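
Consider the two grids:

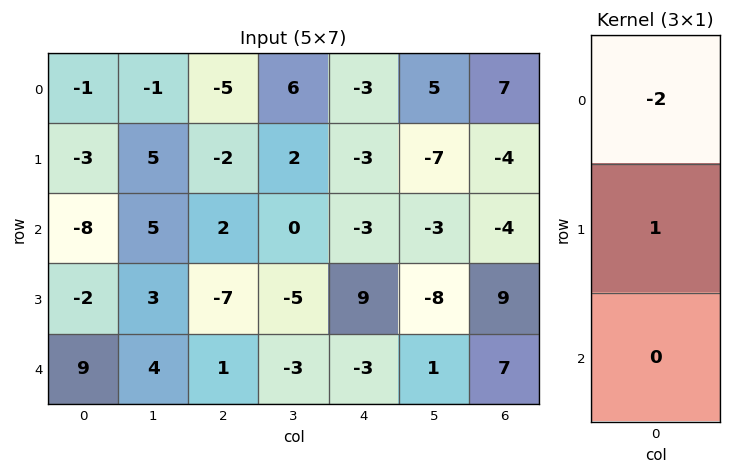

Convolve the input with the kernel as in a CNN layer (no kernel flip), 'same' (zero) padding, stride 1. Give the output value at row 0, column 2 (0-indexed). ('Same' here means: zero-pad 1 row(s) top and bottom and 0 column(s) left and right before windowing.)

The receptive field on the zero-padded input at this output position is [0 / -5 / -2]. Elementwise product with the kernel and sum: 0·-2 + -5·1.

-5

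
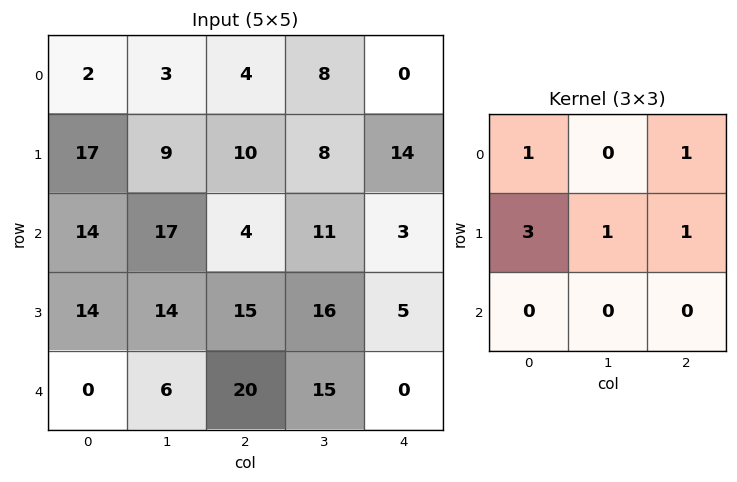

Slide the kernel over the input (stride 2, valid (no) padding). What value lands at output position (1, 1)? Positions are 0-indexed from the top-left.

The receptive field on the input at this output position is [4 11 3 / 15 16 5 / 20 15 0]. Elementwise product with the kernel and sum: 4·1 + 3·1 + 15·3 + 16·1 + 5·1.

73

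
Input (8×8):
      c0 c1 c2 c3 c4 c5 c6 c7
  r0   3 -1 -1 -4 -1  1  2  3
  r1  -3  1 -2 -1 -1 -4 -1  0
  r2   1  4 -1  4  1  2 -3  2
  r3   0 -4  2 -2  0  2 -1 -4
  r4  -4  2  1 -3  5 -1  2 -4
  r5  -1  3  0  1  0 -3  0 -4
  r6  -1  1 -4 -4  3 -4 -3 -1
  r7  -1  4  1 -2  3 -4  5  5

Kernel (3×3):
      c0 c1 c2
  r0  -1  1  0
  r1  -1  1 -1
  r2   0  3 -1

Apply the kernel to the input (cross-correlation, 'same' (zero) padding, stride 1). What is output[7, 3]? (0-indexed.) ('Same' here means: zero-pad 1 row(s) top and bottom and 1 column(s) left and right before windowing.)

The receptive field on the zero-padded input at this output position is [-4 -4 3 / 1 -2 3 / 0 0 0]. Elementwise product with the kernel and sum: -4·-1 + -4·1 + 1·-1 + -2·1 + 3·-1 + 0·3 + 0·-1.

-6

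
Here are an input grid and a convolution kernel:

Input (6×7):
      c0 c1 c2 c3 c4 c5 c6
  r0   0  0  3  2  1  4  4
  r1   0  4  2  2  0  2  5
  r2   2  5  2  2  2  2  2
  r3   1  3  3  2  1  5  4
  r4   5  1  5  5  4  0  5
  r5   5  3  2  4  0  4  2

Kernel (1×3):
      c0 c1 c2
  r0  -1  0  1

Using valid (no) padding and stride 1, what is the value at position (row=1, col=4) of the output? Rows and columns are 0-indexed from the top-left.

The receptive field on the input at this output position is [0 2 5]. Elementwise product with the kernel and sum: 0·-1 + 5·1.

5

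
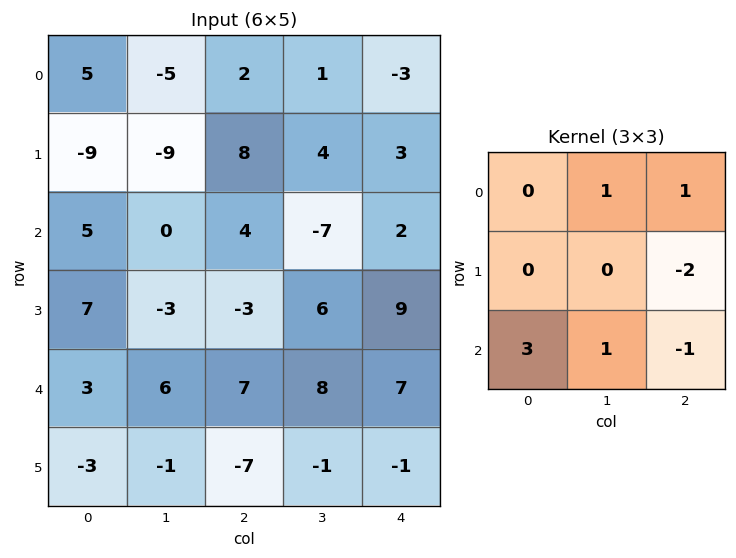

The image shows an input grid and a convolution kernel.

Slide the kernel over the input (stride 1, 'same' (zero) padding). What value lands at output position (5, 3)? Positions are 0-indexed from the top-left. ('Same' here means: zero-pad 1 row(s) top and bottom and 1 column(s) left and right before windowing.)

17

The receptive field on the zero-padded input at this output position is [7 8 7 / -7 -1 -1 / 0 0 0]. Elementwise product with the kernel and sum: 8·1 + 7·1 + -1·-2 + 0·3 + 0·1 + 0·-1.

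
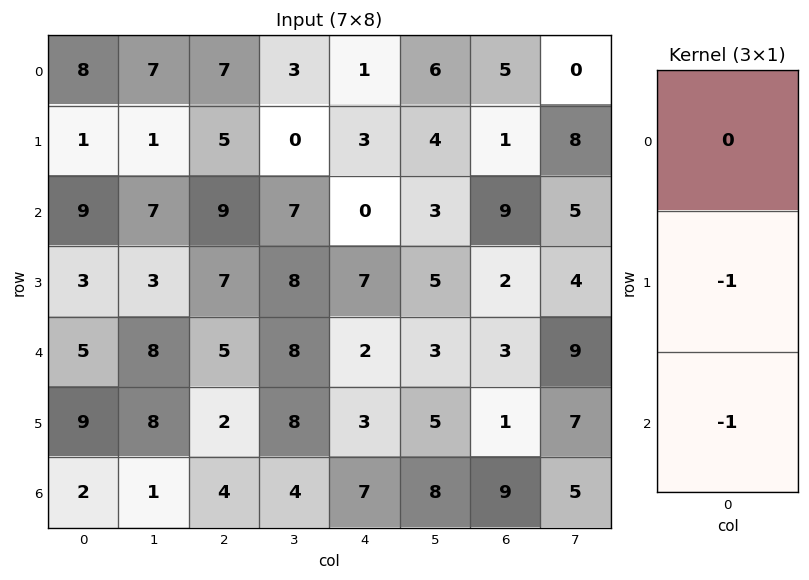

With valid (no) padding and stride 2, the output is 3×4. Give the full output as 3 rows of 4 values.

Output[0,0]: The receptive field on the input at this output position is [8 / 1 / 9]. Elementwise product with the kernel and sum: 1·-1 + 9·-1.

-10 -14 -3 -10
-8 -12 -9 -5
-11 -6 -10 -10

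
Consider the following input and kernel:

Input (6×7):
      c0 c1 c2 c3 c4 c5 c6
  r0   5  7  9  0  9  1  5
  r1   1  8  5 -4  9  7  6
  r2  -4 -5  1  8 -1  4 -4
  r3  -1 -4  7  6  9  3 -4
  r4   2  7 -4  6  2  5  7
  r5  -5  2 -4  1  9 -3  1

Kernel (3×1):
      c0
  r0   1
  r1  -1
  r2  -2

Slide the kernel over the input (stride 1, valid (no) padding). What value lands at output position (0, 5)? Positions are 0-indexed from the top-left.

The receptive field on the input at this output position is [1 / 7 / 4]. Elementwise product with the kernel and sum: 1·1 + 7·-1 + 4·-2.

-14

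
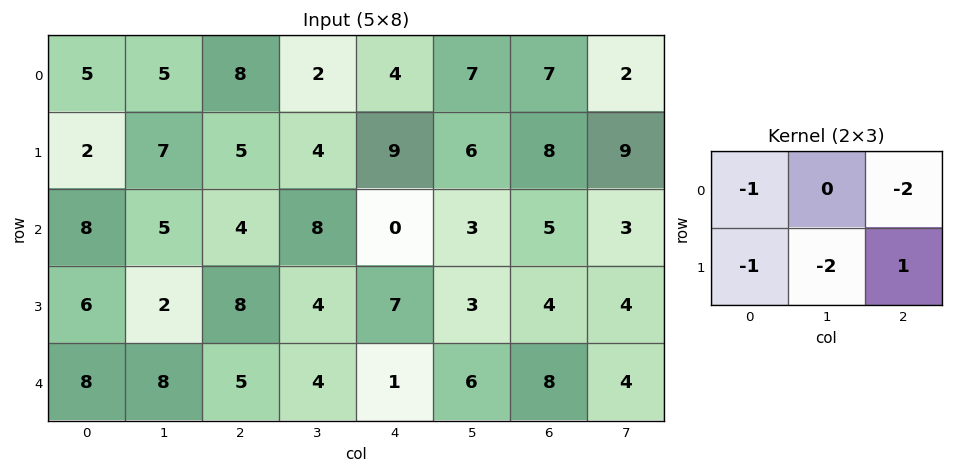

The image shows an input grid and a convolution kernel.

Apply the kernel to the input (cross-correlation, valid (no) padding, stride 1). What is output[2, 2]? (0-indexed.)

The receptive field on the input at this output position is [4 8 0 / 8 4 7]. Elementwise product with the kernel and sum: 4·-1 + 0·-2 + 8·-1 + 4·-2 + 7·1.

-13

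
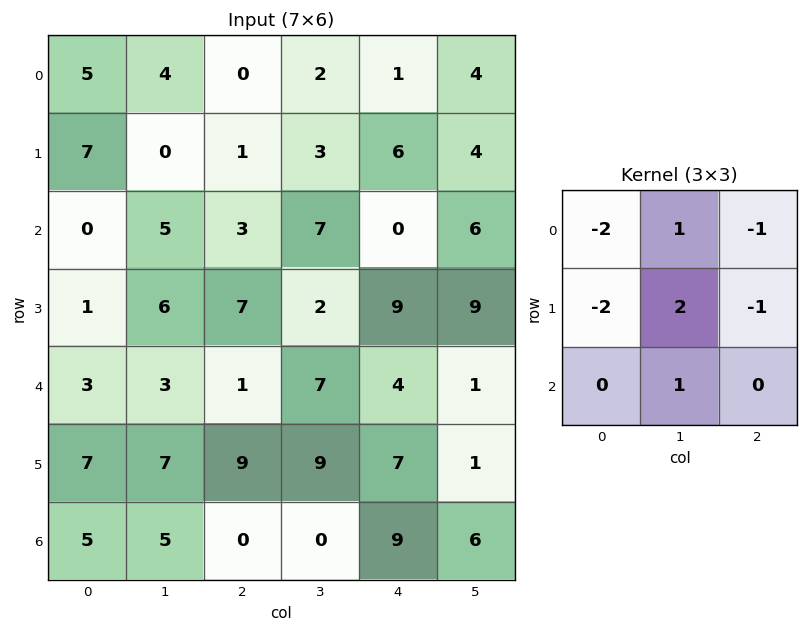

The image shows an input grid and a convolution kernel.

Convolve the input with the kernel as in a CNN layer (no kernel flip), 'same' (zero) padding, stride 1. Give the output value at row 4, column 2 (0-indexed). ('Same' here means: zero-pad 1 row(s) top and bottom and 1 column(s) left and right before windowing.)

-9

The receptive field on the zero-padded input at this output position is [6 7 2 / 3 1 7 / 7 9 9]. Elementwise product with the kernel and sum: 6·-2 + 7·1 + 2·-1 + 3·-2 + 1·2 + 7·-1 + 9·1.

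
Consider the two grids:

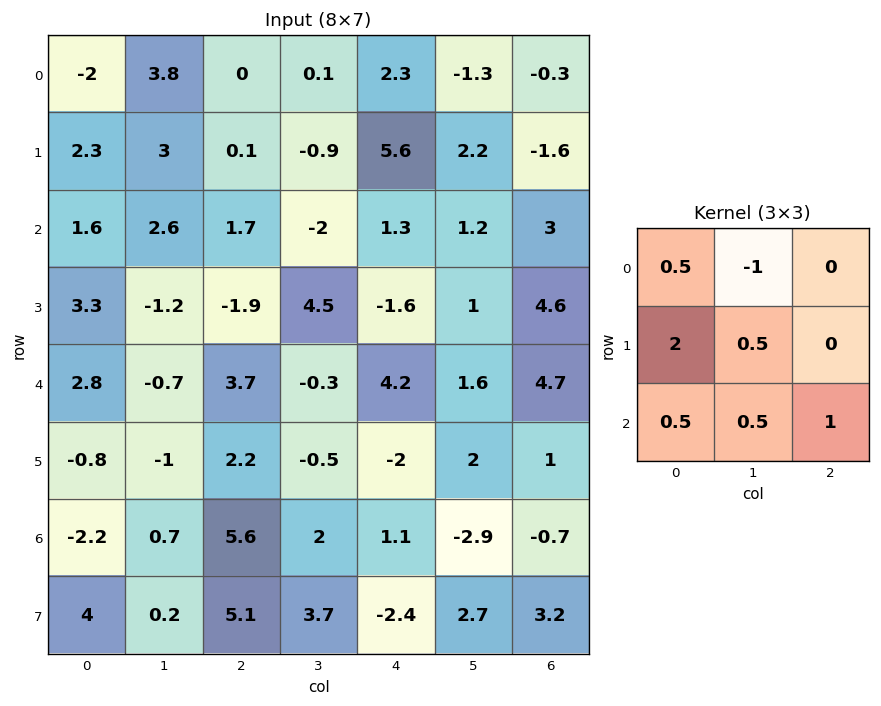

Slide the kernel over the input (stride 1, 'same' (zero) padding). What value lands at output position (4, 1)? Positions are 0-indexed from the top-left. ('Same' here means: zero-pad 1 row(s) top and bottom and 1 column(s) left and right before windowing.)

The receptive field on the zero-padded input at this output position is [3.3 -1.2 -1.9 / 2.8 -0.7 3.7 / -0.8 -1 2.2]. Elementwise product with the kernel and sum: 3.3·0.5 + -1.2·-1 + 2.8·2 + -0.7·0.5 + -0.8·0.5 + -1·0.5 + 2.2·1.

9.4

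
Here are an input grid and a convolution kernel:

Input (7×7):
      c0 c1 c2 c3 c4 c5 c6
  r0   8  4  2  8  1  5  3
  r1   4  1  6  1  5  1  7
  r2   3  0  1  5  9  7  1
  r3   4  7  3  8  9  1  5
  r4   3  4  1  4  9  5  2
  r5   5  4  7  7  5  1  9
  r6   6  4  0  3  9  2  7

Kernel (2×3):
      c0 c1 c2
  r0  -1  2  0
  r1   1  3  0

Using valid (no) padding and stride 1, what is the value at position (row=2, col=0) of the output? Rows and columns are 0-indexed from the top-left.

The receptive field on the input at this output position is [3 0 1 / 4 7 3]. Elementwise product with the kernel and sum: 3·-1 + 0·2 + 4·1 + 7·3.

22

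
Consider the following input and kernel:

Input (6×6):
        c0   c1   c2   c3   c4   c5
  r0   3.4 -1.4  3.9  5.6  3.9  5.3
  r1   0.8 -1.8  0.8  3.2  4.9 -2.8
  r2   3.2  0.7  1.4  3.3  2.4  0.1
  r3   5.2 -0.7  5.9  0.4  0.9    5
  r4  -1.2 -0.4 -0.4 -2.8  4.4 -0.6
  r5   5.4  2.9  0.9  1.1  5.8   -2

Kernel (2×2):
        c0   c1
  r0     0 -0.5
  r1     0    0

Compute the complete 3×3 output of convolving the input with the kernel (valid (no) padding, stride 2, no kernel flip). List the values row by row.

0.7 -2.8 -2.65
-0.35 -1.65 -0.05
0.2 1.4 0.3

Output[0,0]: The receptive field on the input at this output position is [3.4 -1.4 / 0.8 -1.8]. Elementwise product with the kernel and sum: -1.4·-0.5.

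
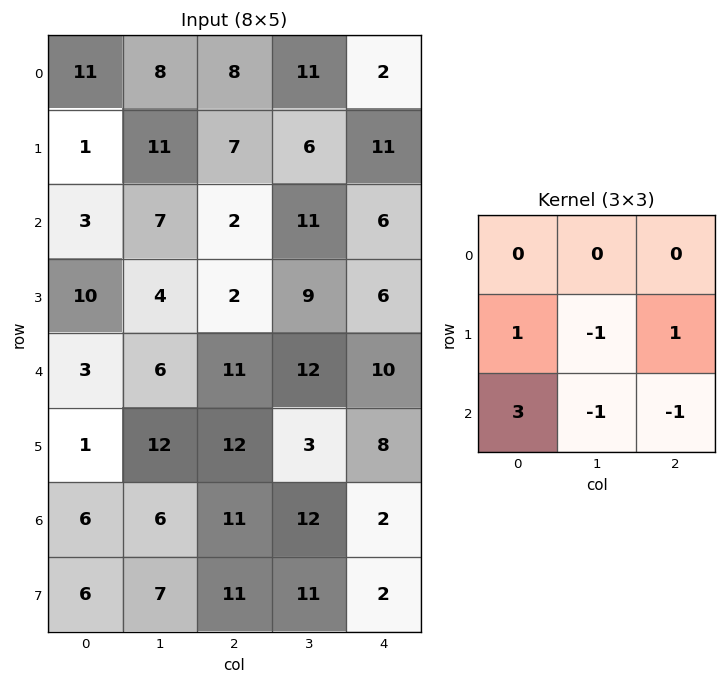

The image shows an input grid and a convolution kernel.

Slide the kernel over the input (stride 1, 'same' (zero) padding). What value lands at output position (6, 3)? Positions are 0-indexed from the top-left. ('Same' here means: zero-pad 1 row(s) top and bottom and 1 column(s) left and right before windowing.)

21

The receptive field on the zero-padded input at this output position is [12 3 8 / 11 12 2 / 11 11 2]. Elementwise product with the kernel and sum: 11·1 + 12·-1 + 2·1 + 11·3 + 11·-1 + 2·-1.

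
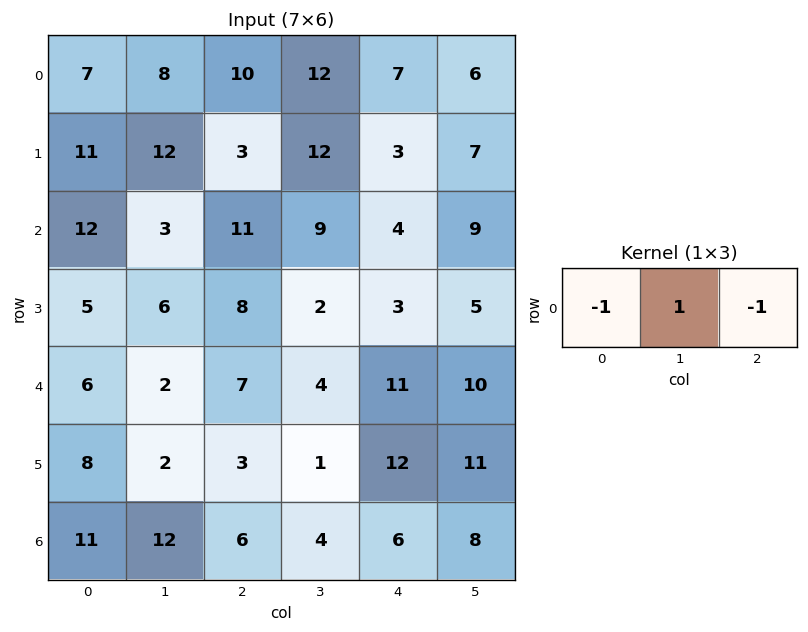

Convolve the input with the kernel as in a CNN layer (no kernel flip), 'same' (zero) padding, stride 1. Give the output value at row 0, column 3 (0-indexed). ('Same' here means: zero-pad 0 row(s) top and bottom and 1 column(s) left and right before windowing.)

The receptive field on the zero-padded input at this output position is [10 12 7]. Elementwise product with the kernel and sum: 10·-1 + 12·1 + 7·-1.

-5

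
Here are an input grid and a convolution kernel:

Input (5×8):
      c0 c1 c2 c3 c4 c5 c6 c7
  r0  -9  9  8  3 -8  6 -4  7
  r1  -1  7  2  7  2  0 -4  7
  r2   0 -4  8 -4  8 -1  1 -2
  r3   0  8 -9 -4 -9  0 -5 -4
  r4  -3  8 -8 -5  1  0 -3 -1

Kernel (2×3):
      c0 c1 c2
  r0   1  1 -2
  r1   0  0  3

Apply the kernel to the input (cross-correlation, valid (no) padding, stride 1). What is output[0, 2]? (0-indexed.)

33

The receptive field on the input at this output position is [8 3 -8 / 2 7 2]. Elementwise product with the kernel and sum: 8·1 + 3·1 + -8·-2 + 2·3.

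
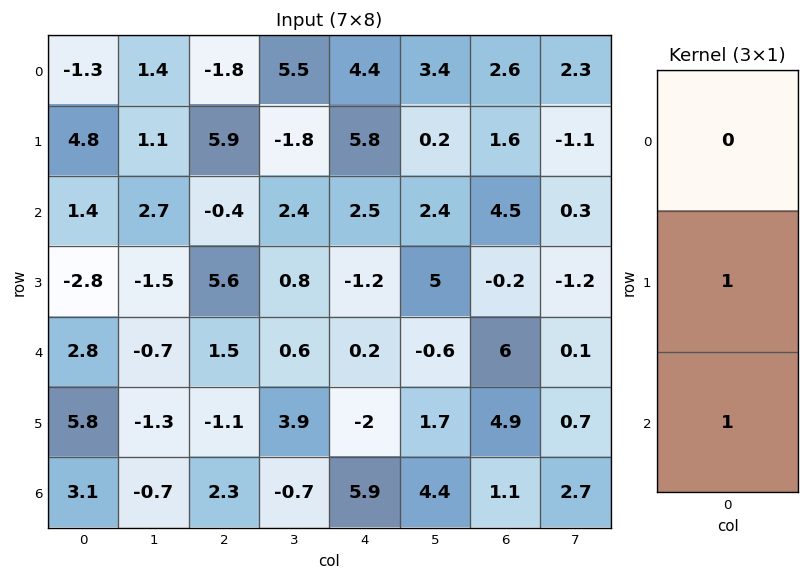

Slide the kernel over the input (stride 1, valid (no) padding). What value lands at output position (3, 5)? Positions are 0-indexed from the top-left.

1.1

The receptive field on the input at this output position is [5 / -0.6 / 1.7]. Elementwise product with the kernel and sum: -0.6·1 + 1.7·1.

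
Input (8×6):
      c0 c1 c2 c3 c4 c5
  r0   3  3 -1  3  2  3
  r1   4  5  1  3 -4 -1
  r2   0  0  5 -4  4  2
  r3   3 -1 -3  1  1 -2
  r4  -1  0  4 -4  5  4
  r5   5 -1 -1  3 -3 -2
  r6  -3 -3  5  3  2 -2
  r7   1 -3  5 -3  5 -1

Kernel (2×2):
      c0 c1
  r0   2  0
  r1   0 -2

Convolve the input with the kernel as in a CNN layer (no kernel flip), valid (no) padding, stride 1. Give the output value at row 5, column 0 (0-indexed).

16

The receptive field on the input at this output position is [5 -1 / -3 -3]. Elementwise product with the kernel and sum: 5·2 + -3·-2.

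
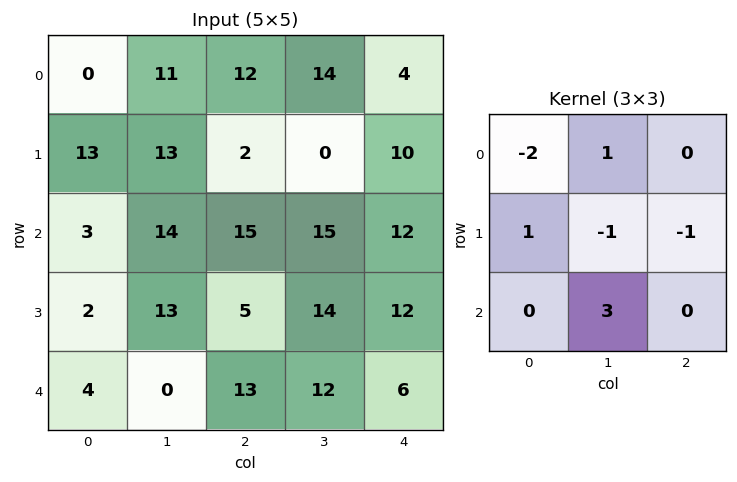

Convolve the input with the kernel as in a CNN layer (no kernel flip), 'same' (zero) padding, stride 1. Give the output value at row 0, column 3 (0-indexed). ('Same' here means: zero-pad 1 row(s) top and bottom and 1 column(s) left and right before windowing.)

The receptive field on the zero-padded input at this output position is [0 0 0 / 12 14 4 / 2 0 10]. Elementwise product with the kernel and sum: 0·-2 + 0·1 + 12·1 + 14·-1 + 4·-1 + 0·3.

-6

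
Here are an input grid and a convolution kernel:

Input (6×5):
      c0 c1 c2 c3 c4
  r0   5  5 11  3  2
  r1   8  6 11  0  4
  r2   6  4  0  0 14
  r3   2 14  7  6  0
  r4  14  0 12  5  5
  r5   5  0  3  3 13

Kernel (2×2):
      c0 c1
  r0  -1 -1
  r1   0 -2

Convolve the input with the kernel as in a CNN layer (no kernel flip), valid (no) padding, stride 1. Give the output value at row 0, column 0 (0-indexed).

-22

The receptive field on the input at this output position is [5 5 / 8 6]. Elementwise product with the kernel and sum: 5·-1 + 5·-1 + 6·-2.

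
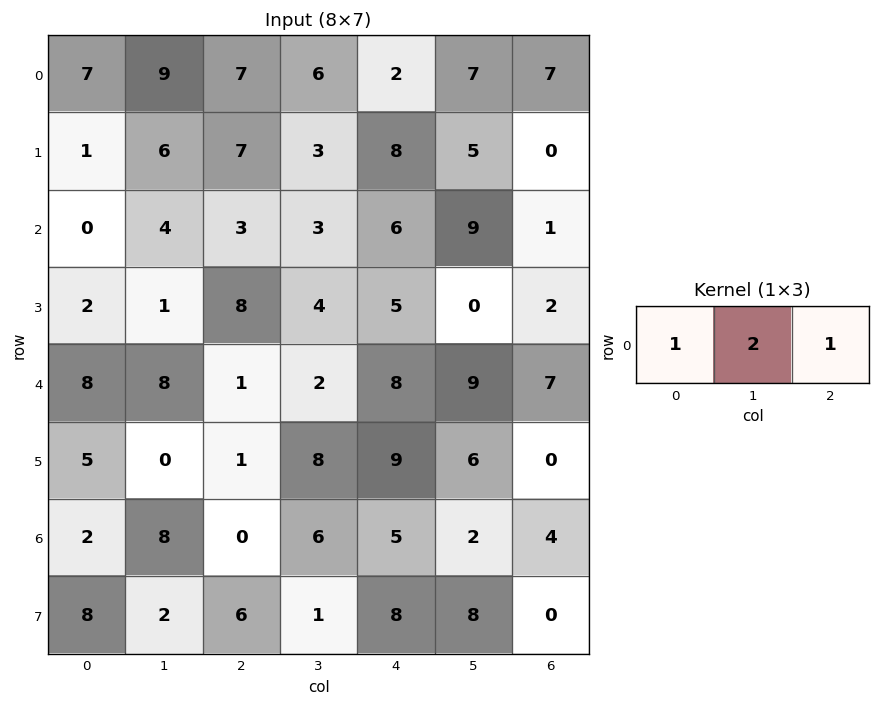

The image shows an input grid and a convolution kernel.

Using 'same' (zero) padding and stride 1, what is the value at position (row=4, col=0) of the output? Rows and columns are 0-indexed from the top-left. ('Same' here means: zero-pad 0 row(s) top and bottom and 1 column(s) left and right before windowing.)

24

The receptive field on the zero-padded input at this output position is [0 8 8]. Elementwise product with the kernel and sum: 0·1 + 8·2 + 8·1.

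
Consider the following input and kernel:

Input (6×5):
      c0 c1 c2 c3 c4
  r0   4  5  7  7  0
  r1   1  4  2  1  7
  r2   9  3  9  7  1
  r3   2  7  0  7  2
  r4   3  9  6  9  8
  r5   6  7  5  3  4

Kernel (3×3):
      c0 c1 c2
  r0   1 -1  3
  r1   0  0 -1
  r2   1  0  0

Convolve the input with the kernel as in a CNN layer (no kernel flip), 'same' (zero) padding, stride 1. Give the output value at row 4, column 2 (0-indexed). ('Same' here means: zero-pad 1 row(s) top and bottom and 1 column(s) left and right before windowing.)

26

The receptive field on the zero-padded input at this output position is [7 0 7 / 9 6 9 / 7 5 3]. Elementwise product with the kernel and sum: 7·1 + 0·-1 + 7·3 + 9·-1 + 7·1.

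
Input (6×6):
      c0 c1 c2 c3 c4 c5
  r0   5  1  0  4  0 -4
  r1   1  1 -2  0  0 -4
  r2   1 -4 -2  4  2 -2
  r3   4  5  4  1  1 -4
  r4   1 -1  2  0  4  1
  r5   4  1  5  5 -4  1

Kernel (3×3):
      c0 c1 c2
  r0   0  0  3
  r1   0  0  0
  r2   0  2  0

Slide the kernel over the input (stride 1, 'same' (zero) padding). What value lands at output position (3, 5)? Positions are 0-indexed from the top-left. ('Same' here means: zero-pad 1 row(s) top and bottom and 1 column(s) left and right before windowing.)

The receptive field on the zero-padded input at this output position is [2 -2 0 / 1 -4 0 / 4 1 0]. Elementwise product with the kernel and sum: 0·3 + 1·2.

2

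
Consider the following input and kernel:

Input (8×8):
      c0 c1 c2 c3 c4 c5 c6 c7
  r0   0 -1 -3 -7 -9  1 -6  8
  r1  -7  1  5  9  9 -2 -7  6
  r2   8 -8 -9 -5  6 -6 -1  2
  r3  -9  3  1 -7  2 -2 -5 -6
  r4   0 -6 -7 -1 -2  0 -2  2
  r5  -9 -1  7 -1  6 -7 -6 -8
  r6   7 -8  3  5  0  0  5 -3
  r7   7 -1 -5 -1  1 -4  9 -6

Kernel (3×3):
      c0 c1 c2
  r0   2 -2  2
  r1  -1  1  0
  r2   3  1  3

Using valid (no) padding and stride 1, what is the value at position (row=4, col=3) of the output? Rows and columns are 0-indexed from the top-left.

The receptive field on the input at this output position is [-1 -2 0 / -1 6 -7 / 5 0 0]. Elementwise product with the kernel and sum: -1·2 + -2·-2 + 0·2 + -1·-1 + 6·1 + 5·3 + 0·1 + 0·3.

24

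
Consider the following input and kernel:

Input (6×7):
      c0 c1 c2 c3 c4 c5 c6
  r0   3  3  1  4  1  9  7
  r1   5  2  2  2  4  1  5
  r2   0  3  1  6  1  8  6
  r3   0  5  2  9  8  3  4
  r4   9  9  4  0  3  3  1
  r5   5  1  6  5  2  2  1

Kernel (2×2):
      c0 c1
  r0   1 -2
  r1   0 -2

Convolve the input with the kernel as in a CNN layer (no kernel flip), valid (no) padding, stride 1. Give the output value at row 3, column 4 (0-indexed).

The receptive field on the input at this output position is [8 3 / 3 3]. Elementwise product with the kernel and sum: 8·1 + 3·-2 + 3·-2.

-4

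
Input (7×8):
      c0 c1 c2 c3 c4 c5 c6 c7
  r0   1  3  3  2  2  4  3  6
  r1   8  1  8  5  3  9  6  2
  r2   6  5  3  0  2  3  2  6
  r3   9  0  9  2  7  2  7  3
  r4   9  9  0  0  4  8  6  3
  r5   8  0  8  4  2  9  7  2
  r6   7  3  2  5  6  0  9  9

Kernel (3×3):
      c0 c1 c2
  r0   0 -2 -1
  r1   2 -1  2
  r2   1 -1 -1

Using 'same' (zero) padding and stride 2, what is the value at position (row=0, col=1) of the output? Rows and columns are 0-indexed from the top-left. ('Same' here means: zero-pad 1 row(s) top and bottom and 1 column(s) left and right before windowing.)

The receptive field on the zero-padded input at this output position is [0 0 0 / 3 3 2 / 1 8 5]. Elementwise product with the kernel and sum: 0·-2 + 0·-1 + 3·2 + 3·-1 + 2·2 + 1·1 + 8·-1 + 5·-1.

-5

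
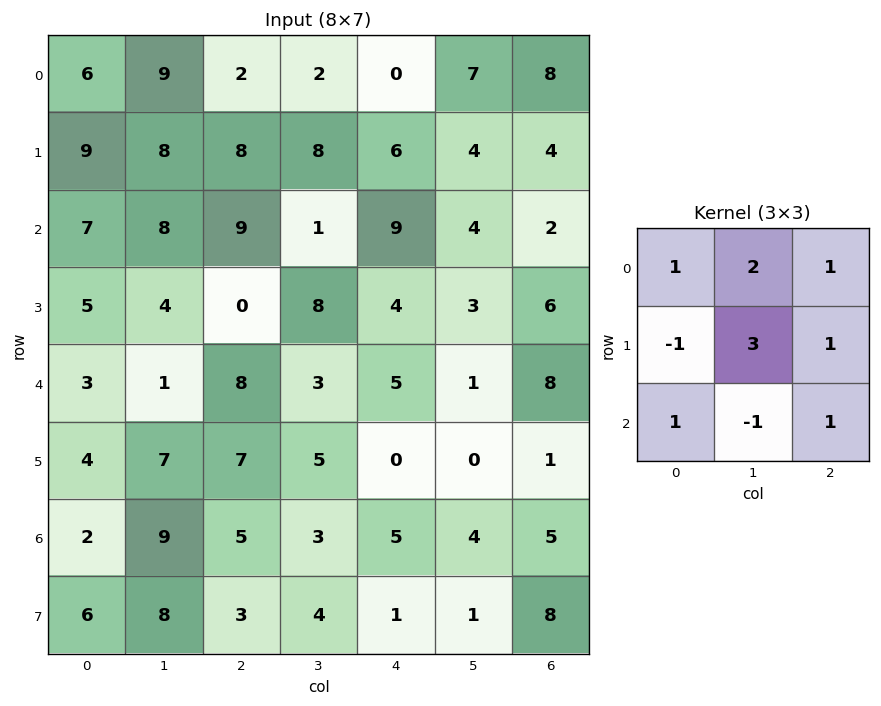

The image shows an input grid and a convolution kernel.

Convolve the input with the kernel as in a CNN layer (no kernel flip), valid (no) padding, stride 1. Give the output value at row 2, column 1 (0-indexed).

27

The receptive field on the input at this output position is [8 9 1 / 4 0 8 / 1 8 3]. Elementwise product with the kernel and sum: 8·1 + 9·2 + 1·1 + 4·-1 + 0·3 + 8·1 + 1·1 + 8·-1 + 3·1.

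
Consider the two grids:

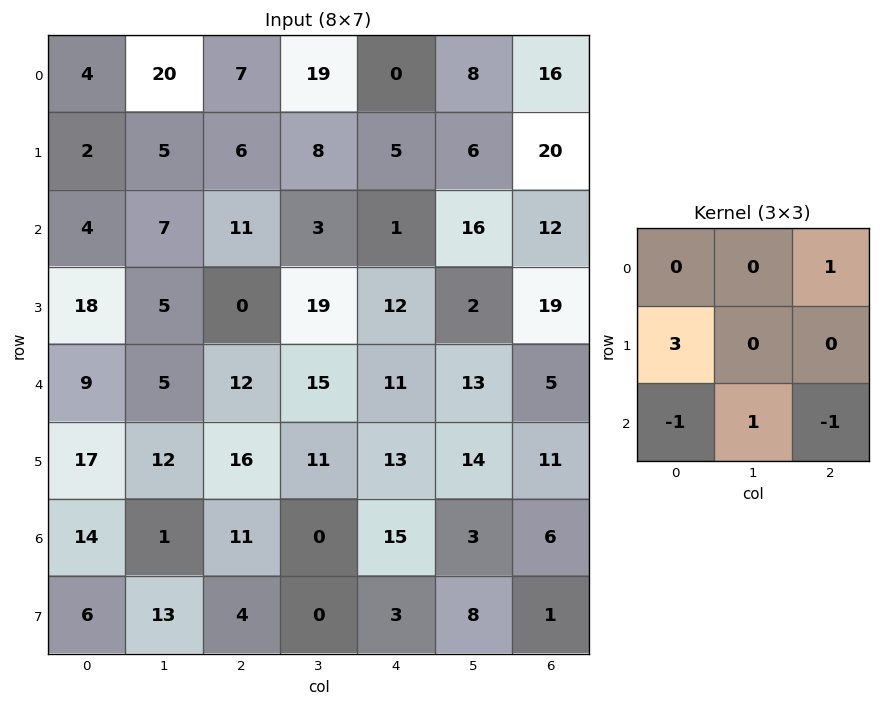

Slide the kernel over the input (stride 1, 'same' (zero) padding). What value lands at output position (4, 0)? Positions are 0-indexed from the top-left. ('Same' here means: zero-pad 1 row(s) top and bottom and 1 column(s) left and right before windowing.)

The receptive field on the zero-padded input at this output position is [0 18 5 / 0 9 5 / 0 17 12]. Elementwise product with the kernel and sum: 5·1 + 0·3 + 0·-1 + 17·1 + 12·-1.

10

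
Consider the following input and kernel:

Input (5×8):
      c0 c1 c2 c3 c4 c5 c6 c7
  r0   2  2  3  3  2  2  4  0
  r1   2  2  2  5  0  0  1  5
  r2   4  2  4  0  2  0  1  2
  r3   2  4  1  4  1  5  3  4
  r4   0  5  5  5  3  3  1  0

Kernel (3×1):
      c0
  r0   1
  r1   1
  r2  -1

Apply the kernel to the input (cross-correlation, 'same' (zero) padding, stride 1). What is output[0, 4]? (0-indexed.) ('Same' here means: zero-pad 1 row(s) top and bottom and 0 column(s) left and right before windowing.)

The receptive field on the zero-padded input at this output position is [0 / 2 / 0]. Elementwise product with the kernel and sum: 0·1 + 2·1 + 0·-1.

2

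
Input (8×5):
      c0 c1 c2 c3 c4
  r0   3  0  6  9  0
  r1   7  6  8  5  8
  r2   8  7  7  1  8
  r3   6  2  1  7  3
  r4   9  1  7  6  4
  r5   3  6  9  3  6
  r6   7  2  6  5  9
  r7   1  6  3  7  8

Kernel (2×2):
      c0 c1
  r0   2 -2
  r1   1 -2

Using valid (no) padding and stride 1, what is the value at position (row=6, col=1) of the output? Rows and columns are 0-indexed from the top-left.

-8

The receptive field on the input at this output position is [2 6 / 6 3]. Elementwise product with the kernel and sum: 2·2 + 6·-2 + 6·1 + 3·-2.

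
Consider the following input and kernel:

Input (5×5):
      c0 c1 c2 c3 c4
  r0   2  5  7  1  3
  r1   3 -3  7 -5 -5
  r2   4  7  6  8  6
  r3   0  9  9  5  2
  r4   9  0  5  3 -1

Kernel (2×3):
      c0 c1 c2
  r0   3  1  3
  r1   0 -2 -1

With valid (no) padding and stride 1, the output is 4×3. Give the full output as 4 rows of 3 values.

Output[0,0]: The receptive field on the input at this output position is [2 5 7 / 3 -3 7]. Elementwise product with the kernel and sum: 2·3 + 5·1 + 7·3 + -3·-2 + 7·-1.
Output[0,1]: The receptive field on the input at this output position is [5 7 1 / -3 7 -5]. Elementwise product with the kernel and sum: 5·3 + 7·1 + 1·3 + 7·-2 + -5·-1.

31 16 46
7 -37 -21
10 28 32
31 38 33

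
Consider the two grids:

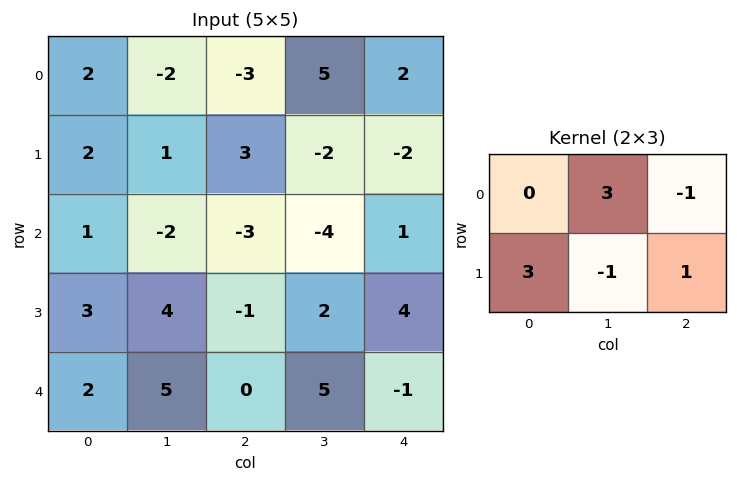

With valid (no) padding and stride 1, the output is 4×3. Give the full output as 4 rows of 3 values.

5 -16 22
2 4 -8
1 10 -14
14 15 -4

Output[0,0]: The receptive field on the input at this output position is [2 -2 -3 / 2 1 3]. Elementwise product with the kernel and sum: -2·3 + -3·-1 + 2·3 + 1·-1 + 3·1.
Output[0,1]: The receptive field on the input at this output position is [-2 -3 5 / 1 3 -2]. Elementwise product with the kernel and sum: -3·3 + 5·-1 + 1·3 + 3·-1 + -2·1.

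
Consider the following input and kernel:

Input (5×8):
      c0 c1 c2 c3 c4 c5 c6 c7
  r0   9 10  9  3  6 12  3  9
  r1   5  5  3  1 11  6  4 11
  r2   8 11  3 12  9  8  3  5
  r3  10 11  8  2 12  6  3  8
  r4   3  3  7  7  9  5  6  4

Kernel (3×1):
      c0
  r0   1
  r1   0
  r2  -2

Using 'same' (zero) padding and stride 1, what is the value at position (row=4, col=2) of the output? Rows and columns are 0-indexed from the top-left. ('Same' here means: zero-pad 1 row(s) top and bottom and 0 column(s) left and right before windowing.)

8

The receptive field on the zero-padded input at this output position is [8 / 7 / 0]. Elementwise product with the kernel and sum: 8·1 + 0·-2.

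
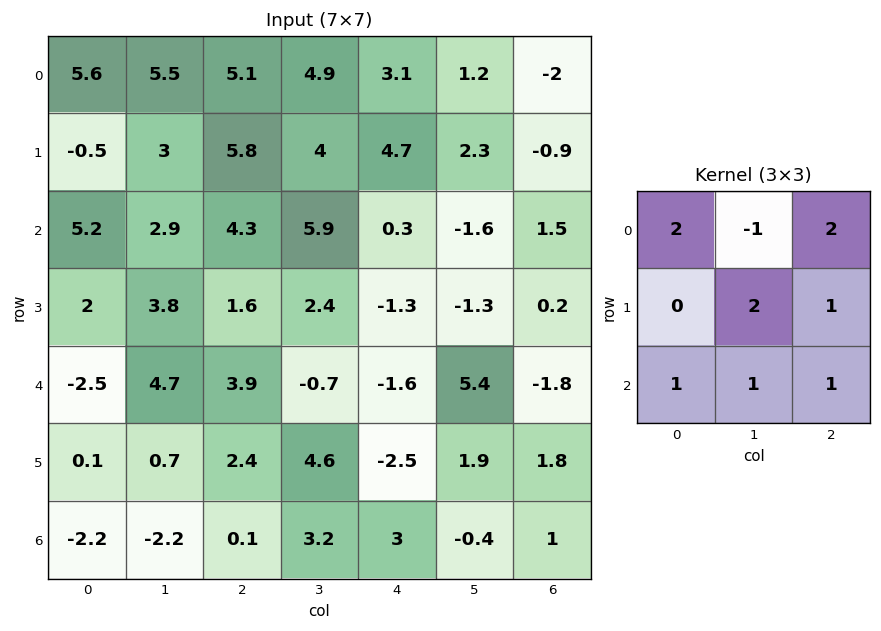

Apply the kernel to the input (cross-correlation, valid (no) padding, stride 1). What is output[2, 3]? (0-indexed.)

7.5

The receptive field on the input at this output position is [5.9 0.3 -1.6 / 2.4 -1.3 -1.3 / -0.7 -1.6 5.4]. Elementwise product with the kernel and sum: 5.9·2 + 0.3·-1 + -1.6·2 + -1.3·2 + -1.3·1 + -0.7·1 + -1.6·1 + 5.4·1.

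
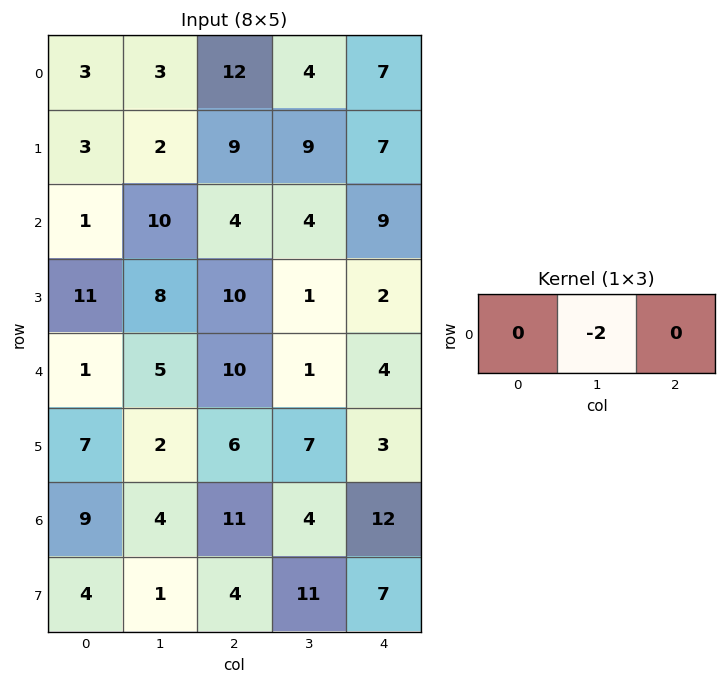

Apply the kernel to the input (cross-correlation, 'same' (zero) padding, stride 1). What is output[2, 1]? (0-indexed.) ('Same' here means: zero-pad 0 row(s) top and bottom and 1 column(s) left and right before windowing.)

The receptive field on the zero-padded input at this output position is [1 10 4]. Elementwise product with the kernel and sum: 10·-2.

-20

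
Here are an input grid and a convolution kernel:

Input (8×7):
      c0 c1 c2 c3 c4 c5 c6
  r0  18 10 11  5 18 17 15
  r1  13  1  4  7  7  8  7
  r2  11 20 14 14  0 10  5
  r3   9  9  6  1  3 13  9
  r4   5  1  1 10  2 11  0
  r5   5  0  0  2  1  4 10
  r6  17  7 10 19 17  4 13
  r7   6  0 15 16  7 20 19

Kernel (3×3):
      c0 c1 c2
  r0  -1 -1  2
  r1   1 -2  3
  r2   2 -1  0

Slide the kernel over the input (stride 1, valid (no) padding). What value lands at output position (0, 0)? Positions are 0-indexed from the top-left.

19

The receptive field on the input at this output position is [18 10 11 / 13 1 4 / 11 20 14]. Elementwise product with the kernel and sum: 18·-1 + 10·-1 + 11·2 + 13·1 + 1·-2 + 4·3 + 11·2 + 20·-1.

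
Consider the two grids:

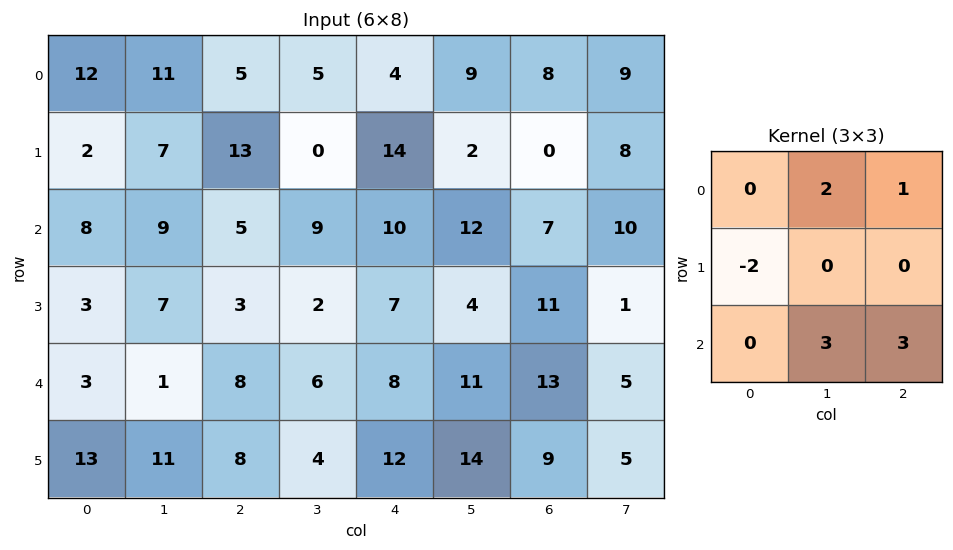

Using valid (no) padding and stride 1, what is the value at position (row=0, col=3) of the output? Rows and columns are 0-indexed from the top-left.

The receptive field on the input at this output position is [5 4 9 / 0 14 2 / 9 10 12]. Elementwise product with the kernel and sum: 4·2 + 9·1 + 0·-2 + 10·3 + 12·3.

83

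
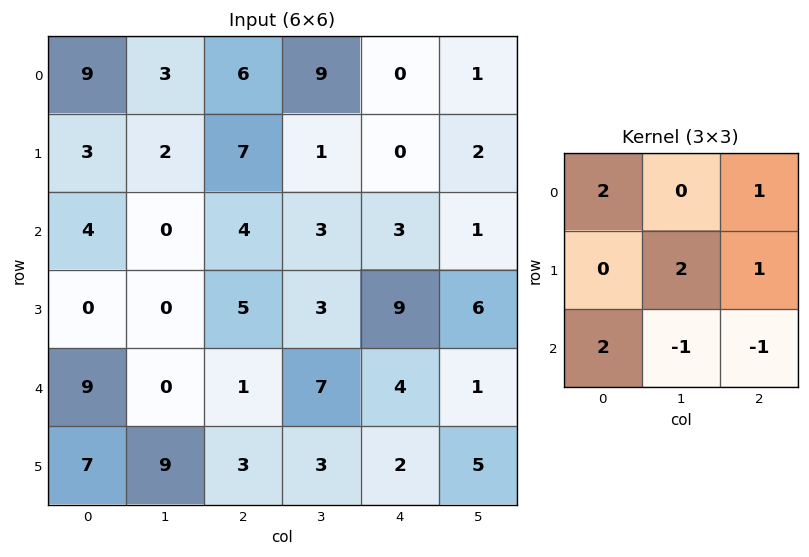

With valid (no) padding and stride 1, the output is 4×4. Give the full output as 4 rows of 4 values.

Output[0,0]: The receptive field on the input at this output position is [9 3 6 / 3 2 7 / 4 0 4]. Elementwise product with the kernel and sum: 9·2 + 6·1 + 2·2 + 7·1 + 4·2 + 0·-1 + 4·-1.

39 23 16 23
12 8 21 2
34 8 17 40
8 24 38 20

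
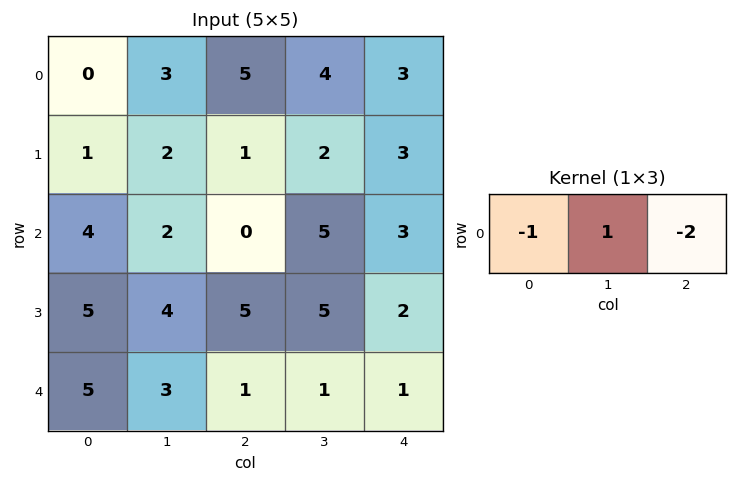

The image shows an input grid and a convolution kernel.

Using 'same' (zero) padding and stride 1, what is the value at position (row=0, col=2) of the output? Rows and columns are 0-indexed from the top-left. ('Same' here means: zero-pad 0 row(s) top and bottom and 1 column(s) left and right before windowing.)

-6

The receptive field on the zero-padded input at this output position is [3 5 4]. Elementwise product with the kernel and sum: 3·-1 + 5·1 + 4·-2.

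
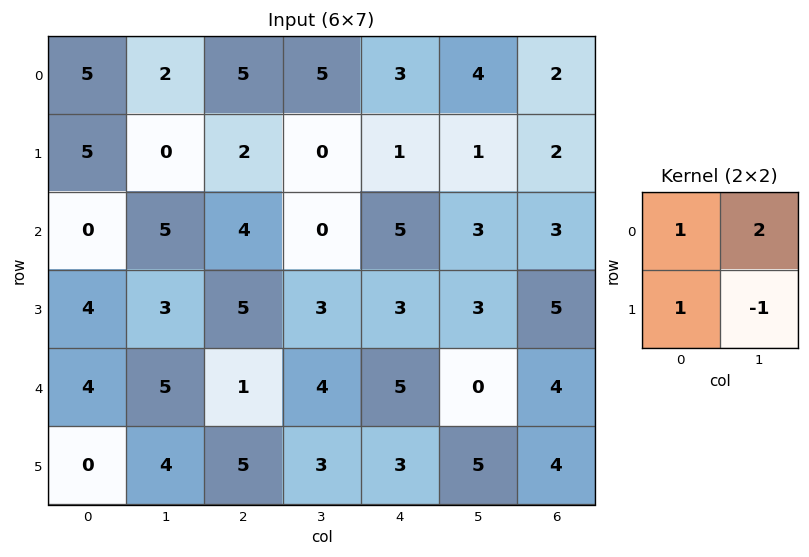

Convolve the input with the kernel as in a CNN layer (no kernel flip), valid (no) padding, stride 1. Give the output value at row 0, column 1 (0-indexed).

The receptive field on the input at this output position is [2 5 / 0 2]. Elementwise product with the kernel and sum: 2·1 + 5·2 + 0·1 + 2·-1.

10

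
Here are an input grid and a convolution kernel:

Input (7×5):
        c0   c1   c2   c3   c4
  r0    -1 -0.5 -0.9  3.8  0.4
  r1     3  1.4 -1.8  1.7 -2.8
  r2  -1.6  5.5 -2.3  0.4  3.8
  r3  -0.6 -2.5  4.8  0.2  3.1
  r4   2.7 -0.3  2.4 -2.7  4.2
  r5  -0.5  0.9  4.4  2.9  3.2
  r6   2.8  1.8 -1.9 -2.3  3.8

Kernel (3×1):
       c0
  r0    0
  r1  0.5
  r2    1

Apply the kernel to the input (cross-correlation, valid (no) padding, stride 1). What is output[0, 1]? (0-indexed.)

The receptive field on the input at this output position is [-0.5 / 1.4 / 5.5]. Elementwise product with the kernel and sum: 1.4·0.5 + 5.5·1.

6.2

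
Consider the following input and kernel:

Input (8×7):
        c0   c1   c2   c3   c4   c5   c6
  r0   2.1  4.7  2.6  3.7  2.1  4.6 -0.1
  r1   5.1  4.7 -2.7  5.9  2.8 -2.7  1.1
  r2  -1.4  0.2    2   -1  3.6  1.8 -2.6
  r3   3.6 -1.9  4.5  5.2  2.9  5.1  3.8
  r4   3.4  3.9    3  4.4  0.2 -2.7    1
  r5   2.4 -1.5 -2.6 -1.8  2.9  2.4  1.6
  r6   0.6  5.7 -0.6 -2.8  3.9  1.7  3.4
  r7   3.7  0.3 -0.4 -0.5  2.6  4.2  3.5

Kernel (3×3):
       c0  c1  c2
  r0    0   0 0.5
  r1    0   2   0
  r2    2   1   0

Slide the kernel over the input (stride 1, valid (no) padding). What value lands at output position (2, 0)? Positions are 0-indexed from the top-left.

The receptive field on the input at this output position is [-1.4 0.2 2 / 3.6 -1.9 4.5 / 3.4 3.9 3]. Elementwise product with the kernel and sum: 2·0.5 + -1.9·2 + 3.4·2 + 3.9·1.

7.9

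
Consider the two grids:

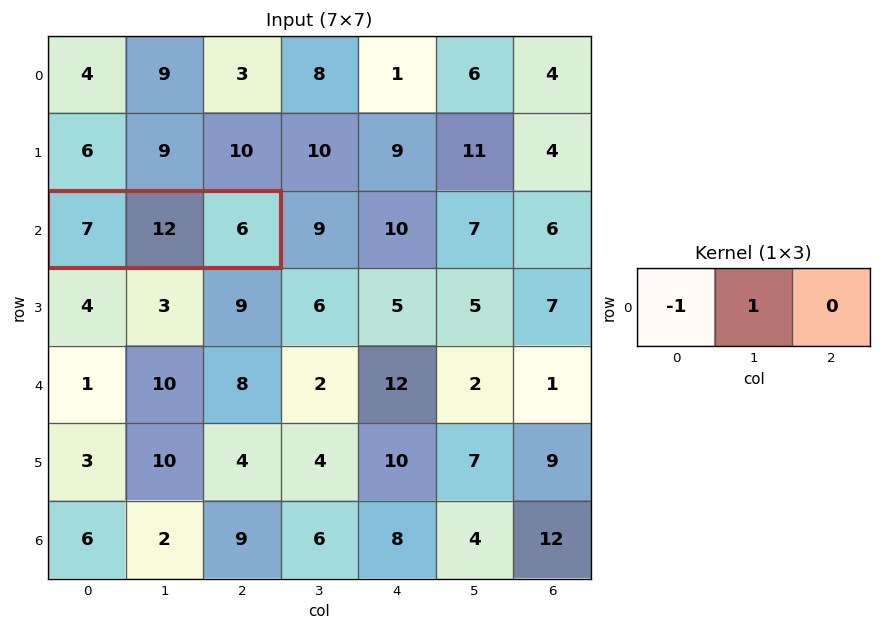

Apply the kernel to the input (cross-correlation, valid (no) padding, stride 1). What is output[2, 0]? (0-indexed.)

The receptive field on the input at this output position is [7 12 6]. Elementwise product with the kernel and sum: 7·-1 + 12·1.

5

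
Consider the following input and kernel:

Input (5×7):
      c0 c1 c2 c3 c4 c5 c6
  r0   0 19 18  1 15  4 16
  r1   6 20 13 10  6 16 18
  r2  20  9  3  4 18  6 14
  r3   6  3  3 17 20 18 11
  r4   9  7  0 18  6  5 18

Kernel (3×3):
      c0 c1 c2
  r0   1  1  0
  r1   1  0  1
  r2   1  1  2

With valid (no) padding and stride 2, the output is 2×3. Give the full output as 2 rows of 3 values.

73 81 95
54 60 102

Output[0,0]: The receptive field on the input at this output position is [0 19 18 / 6 20 13 / 20 9 3]. Elementwise product with the kernel and sum: 0·1 + 19·1 + 6·1 + 13·1 + 20·1 + 9·1 + 3·2.
Output[0,1]: The receptive field on the input at this output position is [18 1 15 / 13 10 6 / 3 4 18]. Elementwise product with the kernel and sum: 18·1 + 1·1 + 13·1 + 6·1 + 3·1 + 4·1 + 18·2.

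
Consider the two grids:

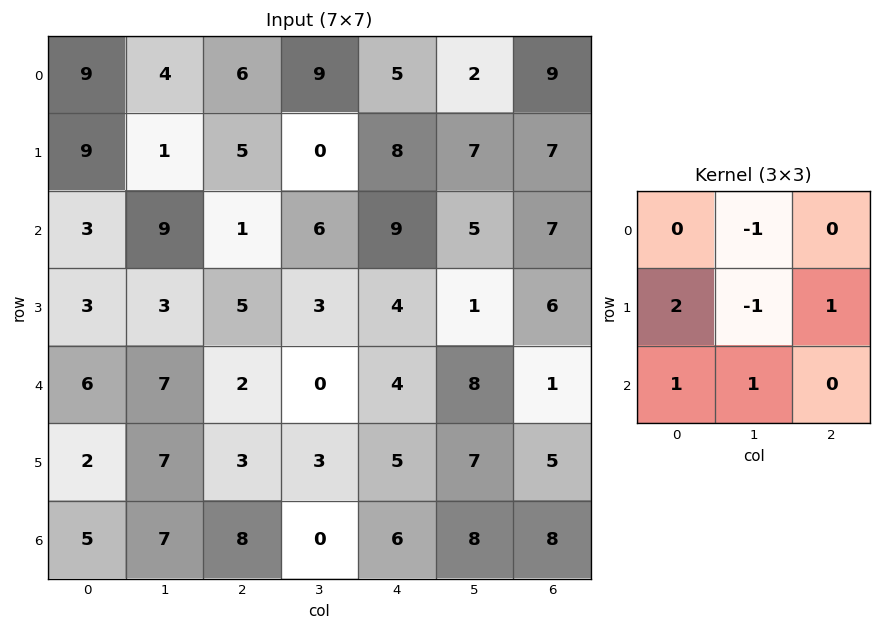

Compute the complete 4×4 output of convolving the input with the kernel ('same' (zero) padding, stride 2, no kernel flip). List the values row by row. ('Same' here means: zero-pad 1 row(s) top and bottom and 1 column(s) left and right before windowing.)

Output[0,0]: The receptive field on the zero-padded input at this output position is [0 0 0 / 0 9 4 / 0 9 1]. Elementwise product with the kernel and sum: 0·-1 + 0·2 + 9·-1 + 4·1 + 0·1 + 9·1.

4 17 23 9
0 26 7 3
0 17 8 21
0 3 -3 3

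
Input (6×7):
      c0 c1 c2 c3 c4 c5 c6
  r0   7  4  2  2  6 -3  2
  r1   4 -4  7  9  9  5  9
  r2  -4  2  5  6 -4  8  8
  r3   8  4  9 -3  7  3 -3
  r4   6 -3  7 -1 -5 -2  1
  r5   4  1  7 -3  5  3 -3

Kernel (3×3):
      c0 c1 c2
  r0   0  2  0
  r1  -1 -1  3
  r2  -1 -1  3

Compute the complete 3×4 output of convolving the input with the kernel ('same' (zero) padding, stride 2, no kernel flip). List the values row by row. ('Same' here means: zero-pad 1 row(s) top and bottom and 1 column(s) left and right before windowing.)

-11 24 -20 -13
22 3 45 2
0 -6 21 -5

Output[0,0]: The receptive field on the zero-padded input at this output position is [0 0 0 / 0 7 4 / 0 4 -4]. Elementwise product with the kernel and sum: 0·2 + 0·-1 + 7·-1 + 4·3 + 0·-1 + 4·-1 + -4·3.
Output[0,1]: The receptive field on the zero-padded input at this output position is [0 0 0 / 4 2 2 / -4 7 9]. Elementwise product with the kernel and sum: 0·2 + 4·-1 + 2·-1 + 2·3 + -4·-1 + 7·-1 + 9·3.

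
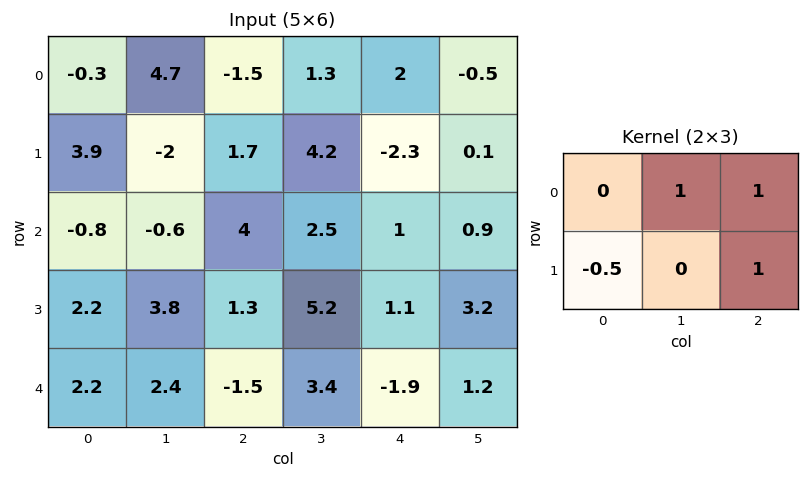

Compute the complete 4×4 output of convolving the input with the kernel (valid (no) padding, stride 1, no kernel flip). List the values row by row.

Output[0,0]: The receptive field on the input at this output position is [-0.3 4.7 -1.5 / 3.9 -2 1.7]. Elementwise product with the kernel and sum: 4.7·1 + -1.5·1 + 3.9·-0.5 + 1.7·1.
Output[0,1]: The receptive field on the input at this output position is [4.7 -1.5 1.3 / -2 1.7 4.2]. Elementwise product with the kernel and sum: -1.5·1 + 1.3·1 + -2·-0.5 + 4.2·1.

2.95 5 0.15 -0.5
4.1 8.7 0.9 -2.55
3.6 9.8 3.95 2.5
2.5 8.7 5.15 3.8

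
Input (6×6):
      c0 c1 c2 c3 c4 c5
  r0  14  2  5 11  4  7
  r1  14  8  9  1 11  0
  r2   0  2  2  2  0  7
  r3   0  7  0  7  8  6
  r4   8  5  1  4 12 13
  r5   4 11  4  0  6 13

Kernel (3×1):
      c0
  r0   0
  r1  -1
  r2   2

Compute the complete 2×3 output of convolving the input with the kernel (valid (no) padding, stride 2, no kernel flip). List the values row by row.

-14 -5 -11
16 2 16

Output[0,0]: The receptive field on the input at this output position is [14 / 14 / 0]. Elementwise product with the kernel and sum: 14·-1 + 0·2.
Output[0,1]: The receptive field on the input at this output position is [5 / 9 / 2]. Elementwise product with the kernel and sum: 9·-1 + 2·2.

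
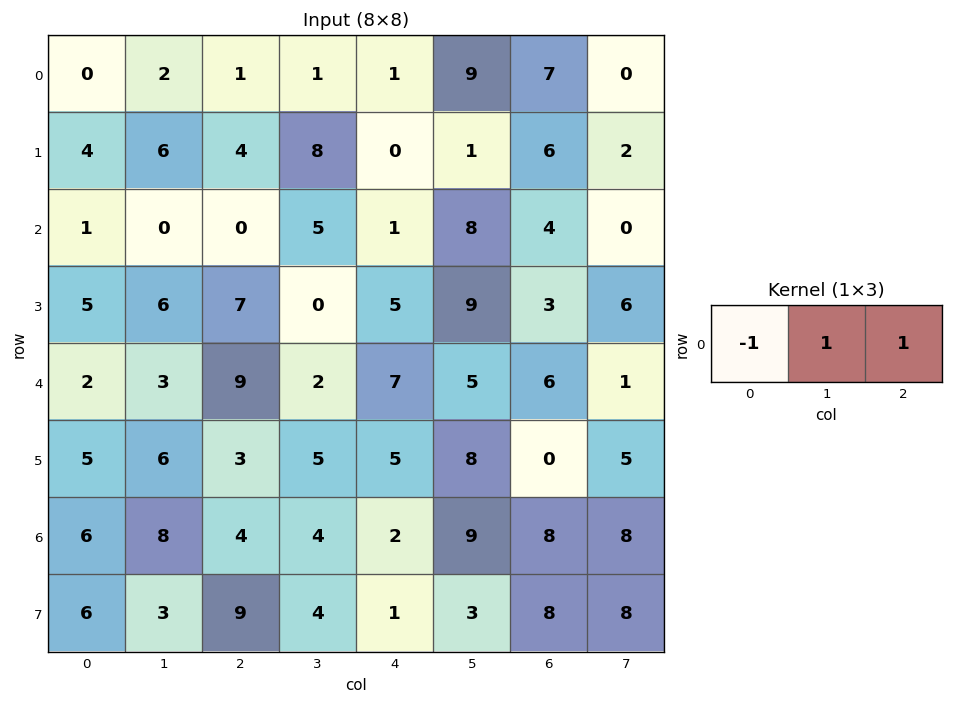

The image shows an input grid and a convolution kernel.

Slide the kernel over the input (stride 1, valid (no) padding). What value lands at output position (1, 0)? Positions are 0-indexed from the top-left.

The receptive field on the input at this output position is [4 6 4]. Elementwise product with the kernel and sum: 4·-1 + 6·1 + 4·1.

6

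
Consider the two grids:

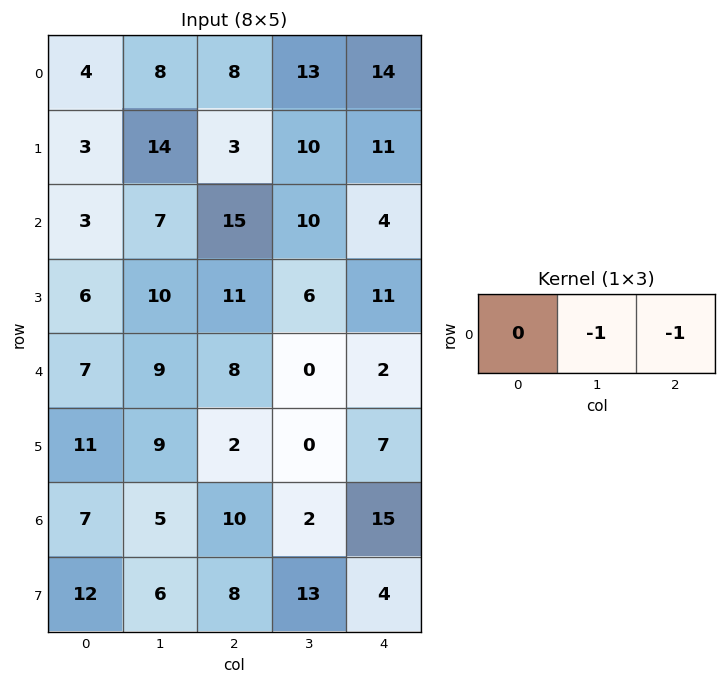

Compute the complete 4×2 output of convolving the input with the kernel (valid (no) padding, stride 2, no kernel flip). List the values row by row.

-16 -27
-22 -14
-17 -2
-15 -17

Output[0,0]: The receptive field on the input at this output position is [4 8 8]. Elementwise product with the kernel and sum: 8·-1 + 8·-1.
Output[0,1]: The receptive field on the input at this output position is [8 13 14]. Elementwise product with the kernel and sum: 13·-1 + 14·-1.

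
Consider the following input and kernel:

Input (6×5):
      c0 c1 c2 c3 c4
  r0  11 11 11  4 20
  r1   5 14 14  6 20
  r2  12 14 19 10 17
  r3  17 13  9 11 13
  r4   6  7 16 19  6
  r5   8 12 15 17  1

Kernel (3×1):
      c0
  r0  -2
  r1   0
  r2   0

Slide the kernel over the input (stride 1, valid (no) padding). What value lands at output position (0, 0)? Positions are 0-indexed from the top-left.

The receptive field on the input at this output position is [11 / 5 / 12]. Elementwise product with the kernel and sum: 11·-2.

-22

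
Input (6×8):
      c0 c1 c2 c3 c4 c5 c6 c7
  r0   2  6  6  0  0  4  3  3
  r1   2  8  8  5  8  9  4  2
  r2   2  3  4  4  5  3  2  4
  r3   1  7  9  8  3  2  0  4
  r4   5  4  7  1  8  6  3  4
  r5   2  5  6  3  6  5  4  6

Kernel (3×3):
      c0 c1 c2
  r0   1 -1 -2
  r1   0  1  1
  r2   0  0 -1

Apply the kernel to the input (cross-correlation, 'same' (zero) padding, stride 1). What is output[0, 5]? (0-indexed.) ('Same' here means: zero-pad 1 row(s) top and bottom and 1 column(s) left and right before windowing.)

The receptive field on the zero-padded input at this output position is [0 0 0 / 0 4 3 / 8 9 4]. Elementwise product with the kernel and sum: 0·1 + 0·-1 + 0·-2 + 4·1 + 3·1 + 4·-1.

3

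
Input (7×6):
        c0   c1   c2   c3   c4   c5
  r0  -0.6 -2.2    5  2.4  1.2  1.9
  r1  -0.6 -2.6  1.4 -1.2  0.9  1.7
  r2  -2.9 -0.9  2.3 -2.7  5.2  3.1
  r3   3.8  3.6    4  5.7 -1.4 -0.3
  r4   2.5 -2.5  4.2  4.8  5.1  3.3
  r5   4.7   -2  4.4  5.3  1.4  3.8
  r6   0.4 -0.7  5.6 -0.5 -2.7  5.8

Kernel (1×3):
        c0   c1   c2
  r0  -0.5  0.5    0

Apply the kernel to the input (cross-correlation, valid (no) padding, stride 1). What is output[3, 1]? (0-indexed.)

The receptive field on the input at this output position is [3.6 4 5.7]. Elementwise product with the kernel and sum: 3.6·-0.5 + 4·0.5.

0.2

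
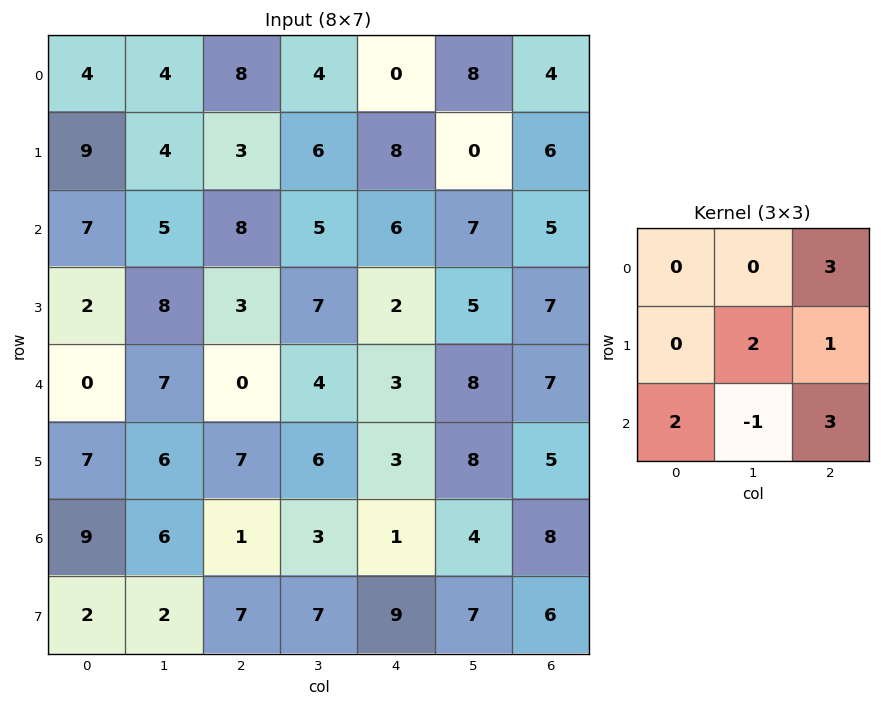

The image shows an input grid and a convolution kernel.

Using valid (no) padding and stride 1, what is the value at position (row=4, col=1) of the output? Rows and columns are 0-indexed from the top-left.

The receptive field on the input at this output position is [7 0 4 / 6 7 6 / 6 1 3]. Elementwise product with the kernel and sum: 4·3 + 7·2 + 6·1 + 6·2 + 1·-1 + 3·3.

52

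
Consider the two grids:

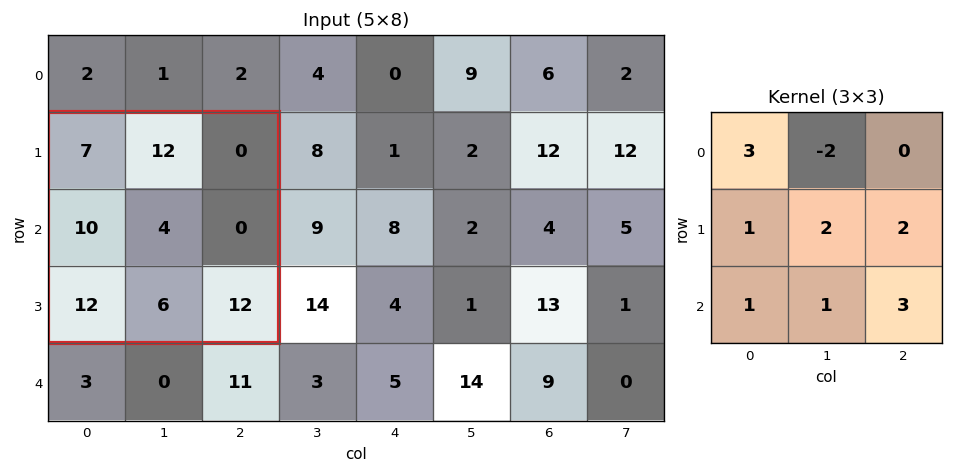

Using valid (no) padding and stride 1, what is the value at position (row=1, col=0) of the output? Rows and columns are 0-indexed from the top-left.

69

The receptive field on the input at this output position is [7 12 0 / 10 4 0 / 12 6 12]. Elementwise product with the kernel and sum: 7·3 + 12·-2 + 10·1 + 4·2 + 0·2 + 12·1 + 6·1 + 12·3.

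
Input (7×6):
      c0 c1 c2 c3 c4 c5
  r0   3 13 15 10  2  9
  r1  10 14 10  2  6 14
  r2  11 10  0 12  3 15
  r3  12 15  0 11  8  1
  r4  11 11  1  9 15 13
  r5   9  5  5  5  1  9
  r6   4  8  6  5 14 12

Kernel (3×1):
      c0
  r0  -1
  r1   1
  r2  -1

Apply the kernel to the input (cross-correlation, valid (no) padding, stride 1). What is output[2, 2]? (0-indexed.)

The receptive field on the input at this output position is [0 / 0 / 1]. Elementwise product with the kernel and sum: 0·-1 + 0·1 + 1·-1.

-1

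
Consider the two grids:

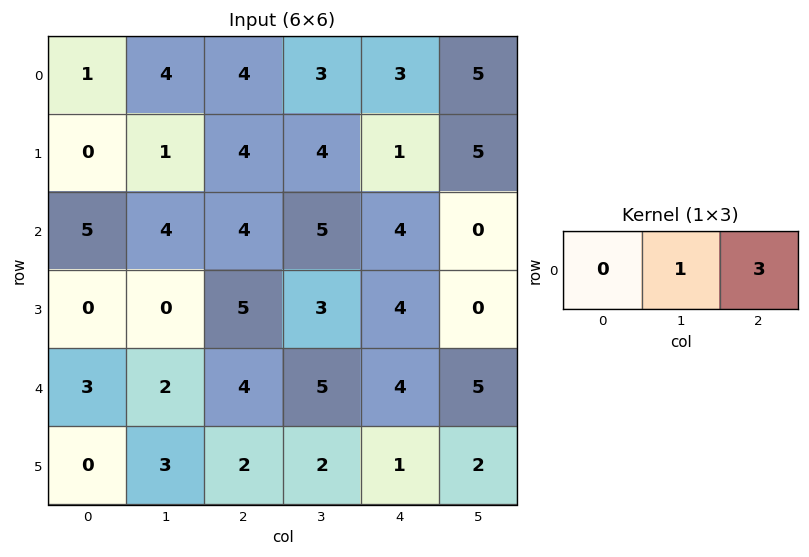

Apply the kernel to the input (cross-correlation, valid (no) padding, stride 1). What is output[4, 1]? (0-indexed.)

The receptive field on the input at this output position is [2 4 5]. Elementwise product with the kernel and sum: 4·1 + 5·3.

19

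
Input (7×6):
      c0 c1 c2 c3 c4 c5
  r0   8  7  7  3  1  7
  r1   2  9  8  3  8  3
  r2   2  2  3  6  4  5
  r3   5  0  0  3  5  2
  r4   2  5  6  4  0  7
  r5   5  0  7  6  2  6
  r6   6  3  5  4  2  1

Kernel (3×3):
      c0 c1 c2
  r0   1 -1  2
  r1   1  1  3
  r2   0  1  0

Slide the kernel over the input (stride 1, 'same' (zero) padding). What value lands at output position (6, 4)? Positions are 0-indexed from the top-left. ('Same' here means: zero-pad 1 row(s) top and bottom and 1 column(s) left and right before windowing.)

The receptive field on the zero-padded input at this output position is [6 2 6 / 4 2 1 / 0 0 0]. Elementwise product with the kernel and sum: 6·1 + 2·-1 + 6·2 + 4·1 + 2·1 + 1·3 + 0·1.

25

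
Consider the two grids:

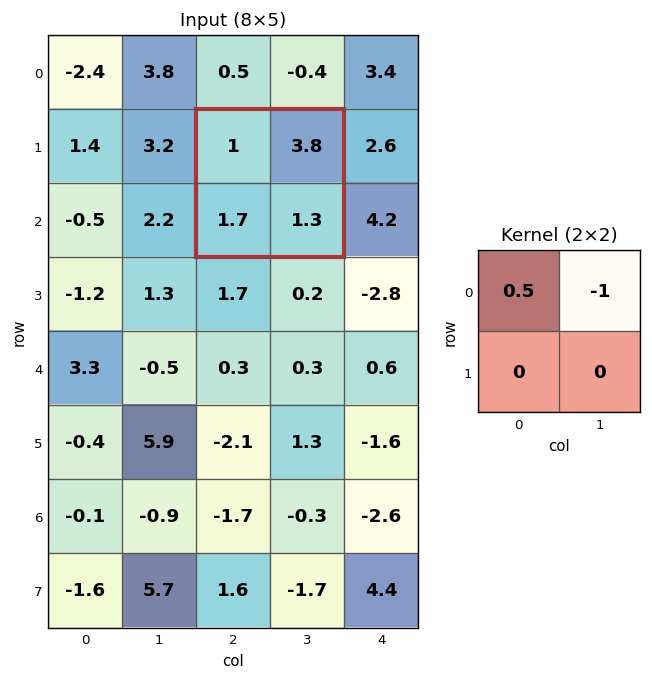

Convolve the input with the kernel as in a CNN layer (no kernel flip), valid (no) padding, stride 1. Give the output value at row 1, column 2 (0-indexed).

The receptive field on the input at this output position is [1 3.8 / 1.7 1.3]. Elementwise product with the kernel and sum: 1·0.5 + 3.8·-1.

-3.3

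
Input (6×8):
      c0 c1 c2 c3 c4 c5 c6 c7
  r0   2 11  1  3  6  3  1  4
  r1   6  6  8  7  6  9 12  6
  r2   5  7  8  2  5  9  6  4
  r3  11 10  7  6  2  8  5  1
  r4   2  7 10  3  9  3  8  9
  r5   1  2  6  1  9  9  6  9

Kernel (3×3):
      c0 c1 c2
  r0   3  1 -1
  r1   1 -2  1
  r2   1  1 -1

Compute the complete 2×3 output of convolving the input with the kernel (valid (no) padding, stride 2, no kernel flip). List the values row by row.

Output[0,0]: The receptive field on the input at this output position is [2 11 1 / 6 6 8 / 5 7 8]. Elementwise product with the kernel and sum: 2·3 + 11·1 + 1·-1 + 6·1 + 6·-2 + 8·1 + 5·1 + 7·1 + 8·-1.

22 5 28
11 22 13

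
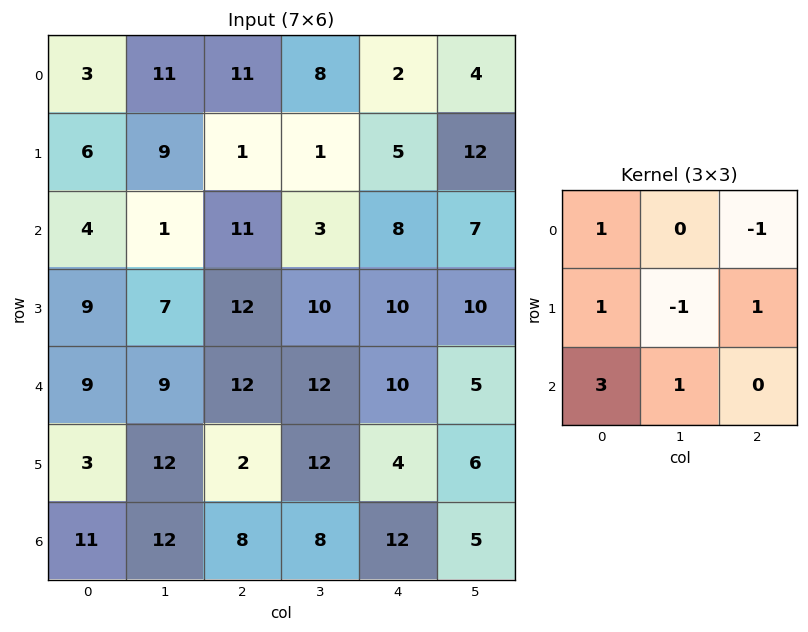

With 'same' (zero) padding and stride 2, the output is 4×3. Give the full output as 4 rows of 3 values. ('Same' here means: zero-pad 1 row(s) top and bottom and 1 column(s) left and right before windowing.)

Output[0,0]: The receptive field on the zero-padded input at this output position is [0 0 0 / 0 3 11 / 0 6 9]. Elementwise product with the kernel and sum: 0·1 + 0·-1 + 0·1 + 3·-1 + 11·1 + 0·3 + 6·1.

14 36 18
-3 34 31
-4 44 47
-11 12 7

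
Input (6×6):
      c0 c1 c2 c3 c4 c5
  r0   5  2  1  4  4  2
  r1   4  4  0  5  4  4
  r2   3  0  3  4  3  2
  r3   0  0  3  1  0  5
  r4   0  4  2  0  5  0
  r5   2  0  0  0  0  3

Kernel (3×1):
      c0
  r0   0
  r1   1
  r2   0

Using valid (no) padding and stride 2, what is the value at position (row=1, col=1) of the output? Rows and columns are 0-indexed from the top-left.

The receptive field on the input at this output position is [3 / 3 / 2]. Elementwise product with the kernel and sum: 3·1.

3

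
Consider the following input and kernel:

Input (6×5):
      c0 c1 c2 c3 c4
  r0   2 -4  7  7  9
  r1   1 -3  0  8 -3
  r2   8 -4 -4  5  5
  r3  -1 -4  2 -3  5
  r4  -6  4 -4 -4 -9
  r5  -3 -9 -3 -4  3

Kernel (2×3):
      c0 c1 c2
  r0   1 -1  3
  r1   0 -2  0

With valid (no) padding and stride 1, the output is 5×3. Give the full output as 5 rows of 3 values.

Output[0,0]: The receptive field on the input at this output position is [2 -4 7 / 1 -3 0]. Elementwise product with the kernel and sum: 2·1 + -4·-1 + 7·3 + -3·-2.

33 10 11
12 29 -27
8 11 12
1 -7 28
-4 2 -19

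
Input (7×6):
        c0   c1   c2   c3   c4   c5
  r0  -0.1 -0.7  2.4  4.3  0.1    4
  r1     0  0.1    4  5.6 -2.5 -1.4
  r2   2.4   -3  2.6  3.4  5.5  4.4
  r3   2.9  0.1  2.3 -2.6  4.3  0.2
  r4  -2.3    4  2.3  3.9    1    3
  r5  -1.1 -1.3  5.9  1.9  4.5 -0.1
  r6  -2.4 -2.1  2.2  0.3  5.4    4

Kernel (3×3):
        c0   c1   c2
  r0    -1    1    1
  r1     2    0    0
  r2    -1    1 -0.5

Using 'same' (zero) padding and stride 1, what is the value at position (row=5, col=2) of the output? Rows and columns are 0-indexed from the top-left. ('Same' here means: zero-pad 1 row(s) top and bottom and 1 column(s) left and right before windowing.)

The receptive field on the zero-padded input at this output position is [4 2.3 3.9 / -1.3 5.9 1.9 / -2.1 2.2 0.3]. Elementwise product with the kernel and sum: 4·-1 + 2.3·1 + 3.9·1 + -1.3·2 + -2.1·-1 + 2.2·1 + 0.3·-0.5.

3.75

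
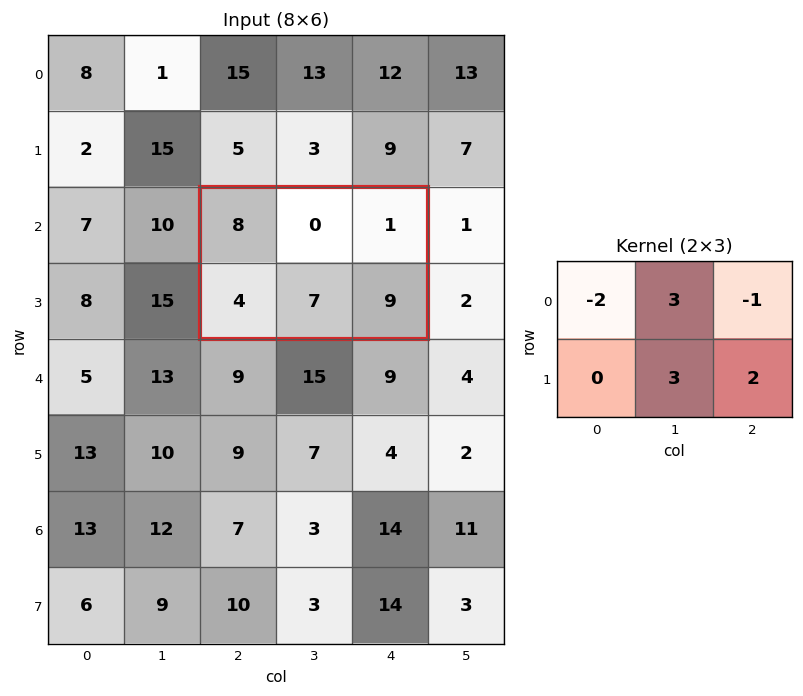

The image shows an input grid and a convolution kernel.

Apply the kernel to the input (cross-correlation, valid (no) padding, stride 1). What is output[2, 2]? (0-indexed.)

22

The receptive field on the input at this output position is [8 0 1 / 4 7 9]. Elementwise product with the kernel and sum: 8·-2 + 0·3 + 1·-1 + 7·3 + 9·2.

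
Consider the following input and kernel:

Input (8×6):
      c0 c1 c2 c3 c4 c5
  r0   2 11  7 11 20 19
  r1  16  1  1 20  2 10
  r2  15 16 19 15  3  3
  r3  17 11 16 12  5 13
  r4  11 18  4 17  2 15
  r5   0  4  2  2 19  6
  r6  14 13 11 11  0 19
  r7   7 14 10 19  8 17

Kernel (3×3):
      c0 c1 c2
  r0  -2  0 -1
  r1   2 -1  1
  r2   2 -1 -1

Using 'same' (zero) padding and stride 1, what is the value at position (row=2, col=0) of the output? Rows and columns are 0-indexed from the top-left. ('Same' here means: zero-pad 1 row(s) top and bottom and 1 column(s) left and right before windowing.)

-28

The receptive field on the zero-padded input at this output position is [0 16 1 / 0 15 16 / 0 17 11]. Elementwise product with the kernel and sum: 0·-2 + 1·-1 + 0·2 + 15·-1 + 16·1 + 0·2 + 17·-1 + 11·-1.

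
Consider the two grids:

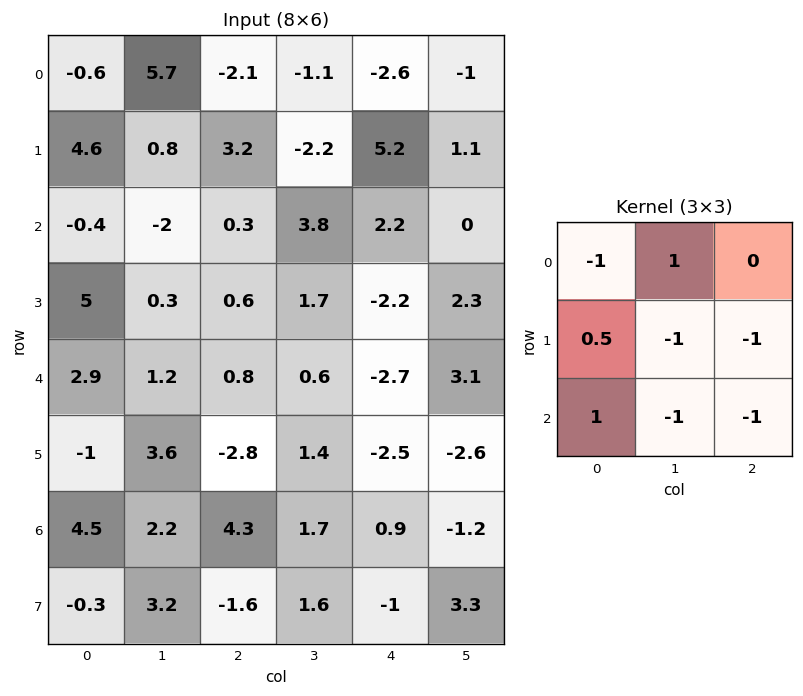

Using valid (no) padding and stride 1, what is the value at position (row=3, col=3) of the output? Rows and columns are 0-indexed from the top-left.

2.5

The receptive field on the input at this output position is [1.7 -2.2 2.3 / 0.6 -2.7 3.1 / 1.4 -2.5 -2.6]. Elementwise product with the kernel and sum: 1.7·-1 + -2.2·1 + 0.6·0.5 + -2.7·-1 + 3.1·-1 + 1.4·1 + -2.5·-1 + -2.6·-1.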